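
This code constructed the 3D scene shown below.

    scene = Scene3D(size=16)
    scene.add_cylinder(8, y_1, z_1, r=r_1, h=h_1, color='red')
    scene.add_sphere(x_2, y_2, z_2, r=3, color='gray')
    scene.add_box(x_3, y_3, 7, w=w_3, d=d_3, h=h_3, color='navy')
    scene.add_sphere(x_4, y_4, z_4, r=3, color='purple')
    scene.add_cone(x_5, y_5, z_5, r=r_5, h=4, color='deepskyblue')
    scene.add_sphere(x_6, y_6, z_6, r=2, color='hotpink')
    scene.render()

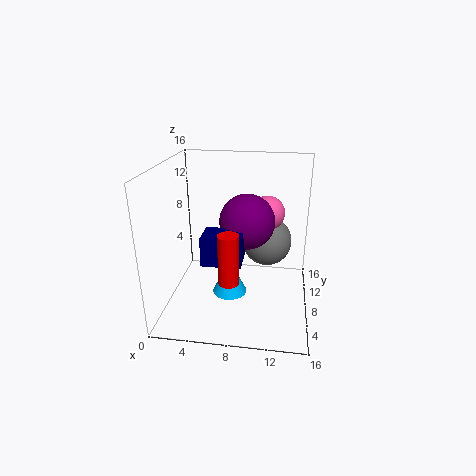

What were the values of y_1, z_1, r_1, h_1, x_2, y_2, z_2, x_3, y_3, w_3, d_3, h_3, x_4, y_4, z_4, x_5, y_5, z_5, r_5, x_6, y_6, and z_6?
y_1 = 2
z_1 = 6
r_1 = 1
h_1 = 5
x_2 = 11
y_2 = 12
z_2 = 6
x_3 = 5
y_3 = 3
w_3 = 4
d_3 = 3
h_3 = 3
x_4 = 9
y_4 = 8
z_4 = 10
x_5 = 7
y_5 = 8
z_5 = 1
r_5 = 2
x_6 = 11
y_6 = 11
z_6 = 10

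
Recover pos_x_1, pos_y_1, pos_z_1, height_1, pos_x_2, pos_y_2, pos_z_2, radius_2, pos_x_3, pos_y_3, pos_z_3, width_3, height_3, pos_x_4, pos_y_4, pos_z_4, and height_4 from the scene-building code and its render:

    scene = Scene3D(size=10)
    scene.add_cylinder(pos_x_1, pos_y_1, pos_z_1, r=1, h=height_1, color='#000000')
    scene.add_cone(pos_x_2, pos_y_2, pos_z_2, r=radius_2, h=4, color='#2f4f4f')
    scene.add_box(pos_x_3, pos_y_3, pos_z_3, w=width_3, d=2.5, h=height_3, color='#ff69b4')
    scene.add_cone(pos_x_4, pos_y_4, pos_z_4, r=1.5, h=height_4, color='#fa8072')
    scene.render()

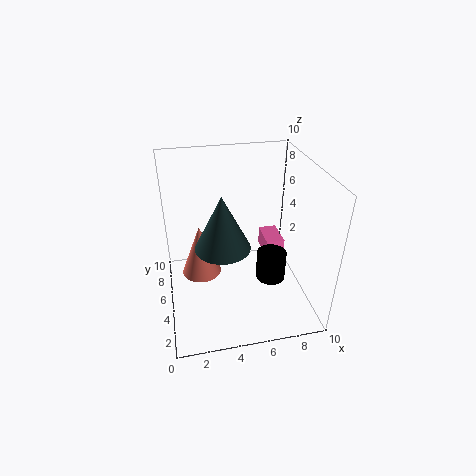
pos_x_1 = 7; pos_y_1 = 3.5; pos_z_1 = 2.5; height_1 = 2; pos_x_2 = 4; pos_y_2 = 5.5; pos_z_2 = 4; radius_2 = 2; pos_x_3 = 8; pos_y_3 = 7.5; pos_z_3 = 1; width_3 = 1.5; height_3 = 1.5; pos_x_4 = 2.5; pos_y_4 = 7; pos_z_4 = 1; height_4 = 4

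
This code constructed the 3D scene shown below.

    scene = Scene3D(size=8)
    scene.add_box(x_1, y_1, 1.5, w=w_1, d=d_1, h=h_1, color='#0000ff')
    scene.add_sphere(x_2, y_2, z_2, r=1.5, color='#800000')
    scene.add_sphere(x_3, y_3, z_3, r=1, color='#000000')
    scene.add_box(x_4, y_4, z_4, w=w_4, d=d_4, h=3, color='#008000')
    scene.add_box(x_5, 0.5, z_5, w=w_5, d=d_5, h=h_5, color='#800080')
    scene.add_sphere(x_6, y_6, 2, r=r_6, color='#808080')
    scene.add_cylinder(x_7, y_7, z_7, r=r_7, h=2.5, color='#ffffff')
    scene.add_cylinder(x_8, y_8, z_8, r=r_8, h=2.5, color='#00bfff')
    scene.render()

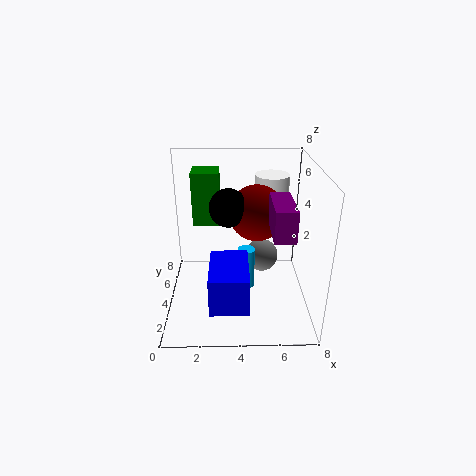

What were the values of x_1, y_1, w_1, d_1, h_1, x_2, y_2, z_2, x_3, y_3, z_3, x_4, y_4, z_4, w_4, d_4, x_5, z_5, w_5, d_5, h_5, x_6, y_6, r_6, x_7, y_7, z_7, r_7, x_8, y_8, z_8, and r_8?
x_1 = 2.5; y_1 = 0.5; w_1 = 2; d_1 = 3; h_1 = 2; x_2 = 5; y_2 = 4; z_2 = 5.5; x_3 = 3.5; y_3 = 3.5; z_3 = 6; x_4 = 1.5; y_4 = 4.5; z_4 = 4.5; w_4 = 1.5; d_4 = 1.5; x_5 = 5.5; z_5 = 5.5; w_5 = 1; d_5 = 2.5; h_5 = 1.5; x_6 = 5.5; y_6 = 5.5; r_6 = 1; x_7 = 6; y_7 = 6; z_7 = 4.5; r_7 = 1; x_8 = 4.5; y_8 = 4.5; z_8 = 0.5; r_8 = 0.5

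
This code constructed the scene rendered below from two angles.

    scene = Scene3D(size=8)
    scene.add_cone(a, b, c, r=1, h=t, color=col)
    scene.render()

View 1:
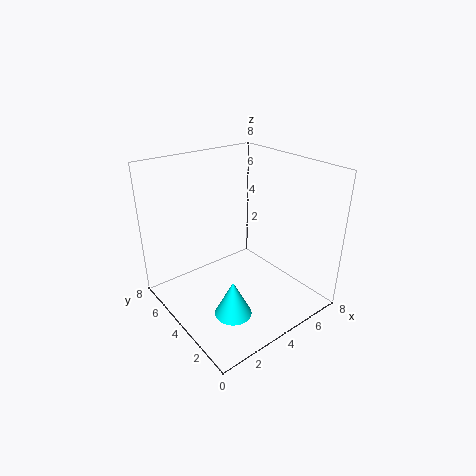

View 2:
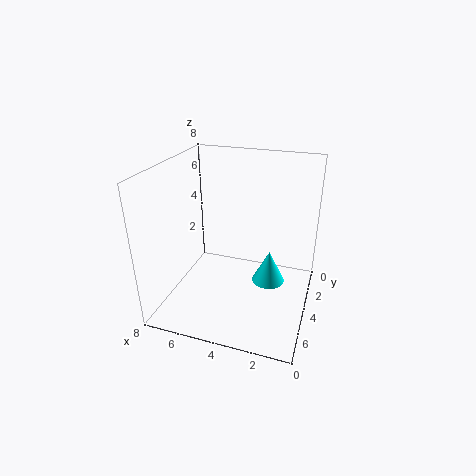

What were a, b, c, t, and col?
a = 2.5, b = 2.5, c = 0.5, t = 2, col = 'cyan'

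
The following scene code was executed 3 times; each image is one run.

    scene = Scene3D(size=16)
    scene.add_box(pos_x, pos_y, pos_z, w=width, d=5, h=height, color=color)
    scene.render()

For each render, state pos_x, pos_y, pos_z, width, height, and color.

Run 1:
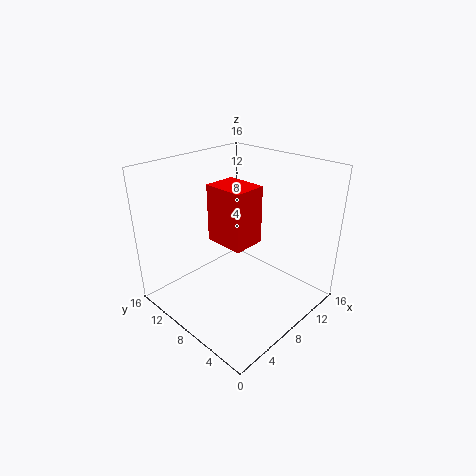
pos_x = 8, pos_y = 8, pos_z = 6, width = 4, height = 7, color = 'red'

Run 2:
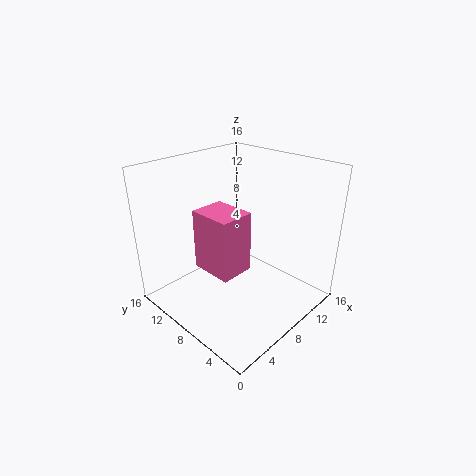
pos_x = 5, pos_y = 7, pos_z = 4, width = 4, height = 7, color = 'hotpink'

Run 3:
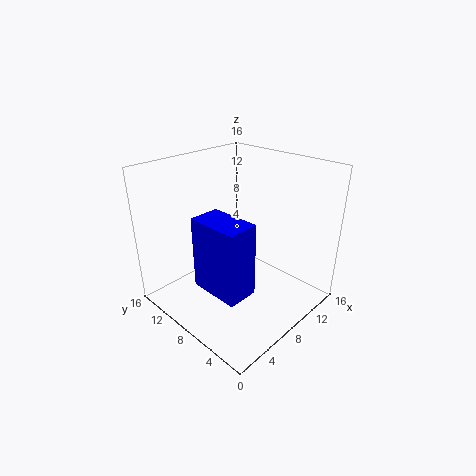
pos_x = 1, pos_y = 2, pos_z = 6, width = 3, height = 7, color = 'blue'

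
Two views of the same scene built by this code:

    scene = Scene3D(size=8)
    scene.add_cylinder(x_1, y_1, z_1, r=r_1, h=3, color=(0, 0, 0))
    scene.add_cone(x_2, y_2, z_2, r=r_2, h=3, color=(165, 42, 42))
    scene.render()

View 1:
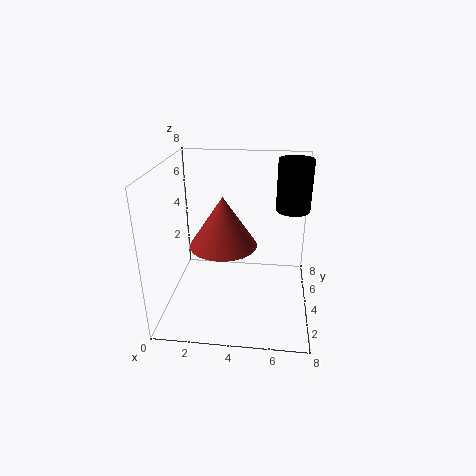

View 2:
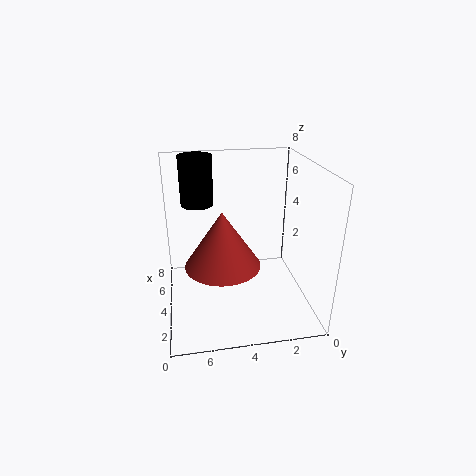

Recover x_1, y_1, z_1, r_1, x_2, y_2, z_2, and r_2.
x_1 = 7, y_1 = 6, z_1 = 5, r_1 = 1, x_2 = 3, y_2 = 5, z_2 = 3, r_2 = 2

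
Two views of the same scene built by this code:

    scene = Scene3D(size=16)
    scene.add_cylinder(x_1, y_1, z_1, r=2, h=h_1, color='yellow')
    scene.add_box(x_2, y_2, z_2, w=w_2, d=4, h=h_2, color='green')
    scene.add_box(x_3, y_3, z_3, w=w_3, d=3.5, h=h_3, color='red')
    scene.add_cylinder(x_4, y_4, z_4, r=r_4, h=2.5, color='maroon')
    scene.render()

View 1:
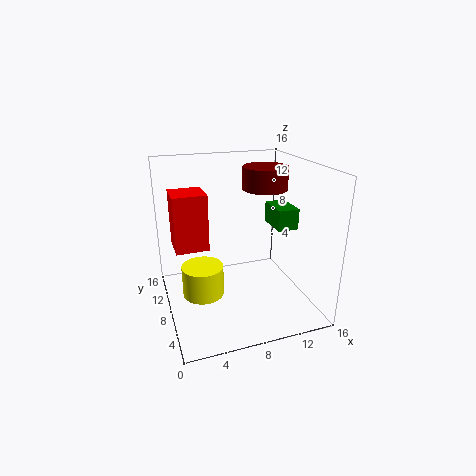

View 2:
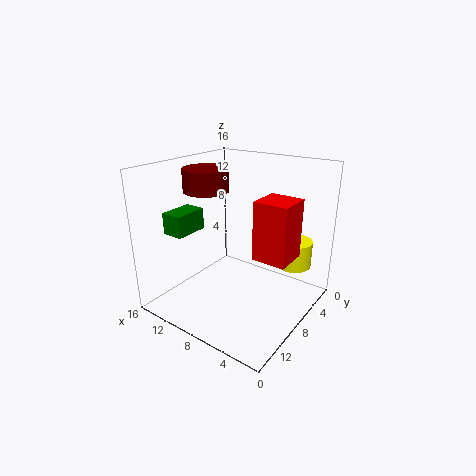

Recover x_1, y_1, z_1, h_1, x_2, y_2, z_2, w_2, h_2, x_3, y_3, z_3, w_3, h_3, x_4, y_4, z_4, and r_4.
x_1 = 3; y_1 = 4; z_1 = 4.5; h_1 = 3; x_2 = 13; y_2 = 8; z_2 = 8; w_2 = 2.5; h_2 = 2.5; x_3 = 1; y_3 = 7; z_3 = 7.5; w_3 = 3.5; h_3 = 6; x_4 = 11.5; y_4 = 9; z_4 = 13; r_4 = 2.5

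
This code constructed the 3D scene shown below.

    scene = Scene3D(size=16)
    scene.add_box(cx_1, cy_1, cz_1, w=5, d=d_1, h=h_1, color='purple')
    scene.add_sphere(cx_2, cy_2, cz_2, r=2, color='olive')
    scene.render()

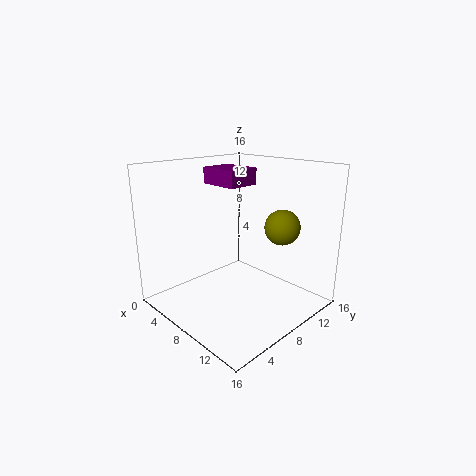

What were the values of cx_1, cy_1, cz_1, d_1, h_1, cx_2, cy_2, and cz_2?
cx_1 = 1; cy_1 = 9; cz_1 = 13; d_1 = 4; h_1 = 2; cx_2 = 11; cy_2 = 12; cz_2 = 9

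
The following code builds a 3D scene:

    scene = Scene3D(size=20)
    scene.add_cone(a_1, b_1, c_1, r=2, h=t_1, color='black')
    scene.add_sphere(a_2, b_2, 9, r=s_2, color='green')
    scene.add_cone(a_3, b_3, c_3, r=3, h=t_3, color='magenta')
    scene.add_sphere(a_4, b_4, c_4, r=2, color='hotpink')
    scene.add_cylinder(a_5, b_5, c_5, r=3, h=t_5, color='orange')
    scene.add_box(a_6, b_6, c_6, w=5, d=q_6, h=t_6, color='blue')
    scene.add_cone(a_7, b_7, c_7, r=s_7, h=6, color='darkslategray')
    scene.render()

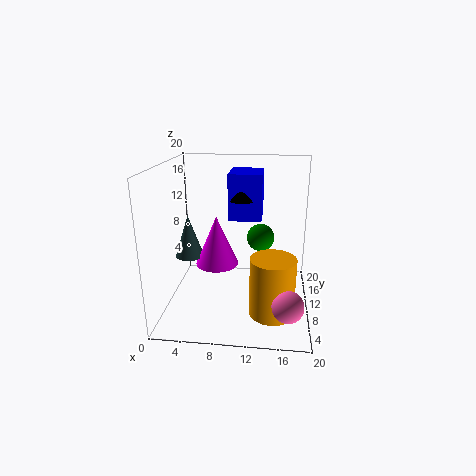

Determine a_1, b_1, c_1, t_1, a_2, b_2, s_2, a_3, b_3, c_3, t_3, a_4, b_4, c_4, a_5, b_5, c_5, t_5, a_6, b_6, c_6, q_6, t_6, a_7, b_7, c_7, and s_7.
a_1 = 10; b_1 = 15; c_1 = 14; t_1 = 3; a_2 = 13; b_2 = 13; s_2 = 2; a_3 = 7; b_3 = 10; c_3 = 6; t_3 = 7; a_4 = 17; b_4 = 3; c_4 = 4; a_5 = 15; b_5 = 6; c_5 = 1; t_5 = 8; a_6 = 8; b_6 = 14; c_6 = 11; q_6 = 6; t_6 = 7; a_7 = 3; b_7 = 10; c_7 = 7; s_7 = 2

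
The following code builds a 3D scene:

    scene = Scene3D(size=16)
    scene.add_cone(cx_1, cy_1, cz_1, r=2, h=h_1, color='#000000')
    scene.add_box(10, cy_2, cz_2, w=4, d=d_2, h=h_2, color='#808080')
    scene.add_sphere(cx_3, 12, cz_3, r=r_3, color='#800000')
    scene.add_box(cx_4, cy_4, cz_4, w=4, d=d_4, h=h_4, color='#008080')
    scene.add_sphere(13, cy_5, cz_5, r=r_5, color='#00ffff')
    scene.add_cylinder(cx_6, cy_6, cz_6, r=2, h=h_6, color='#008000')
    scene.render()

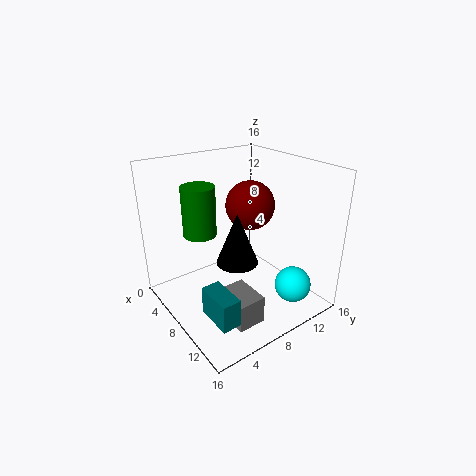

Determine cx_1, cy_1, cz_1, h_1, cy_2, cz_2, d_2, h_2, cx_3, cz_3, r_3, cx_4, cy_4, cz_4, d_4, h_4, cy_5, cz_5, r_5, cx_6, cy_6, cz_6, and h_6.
cx_1 = 12, cy_1 = 5, cz_1 = 8, h_1 = 5, cy_2 = 4, cz_2 = 1, d_2 = 3, h_2 = 3, cx_3 = 5, cz_3 = 10, r_3 = 3, cx_4 = 10, cy_4 = 2, cz_4 = 2, d_4 = 2, h_4 = 3, cy_5 = 12, cz_5 = 3, r_5 = 2, cx_6 = 3, cy_6 = 6, cz_6 = 7, h_6 = 6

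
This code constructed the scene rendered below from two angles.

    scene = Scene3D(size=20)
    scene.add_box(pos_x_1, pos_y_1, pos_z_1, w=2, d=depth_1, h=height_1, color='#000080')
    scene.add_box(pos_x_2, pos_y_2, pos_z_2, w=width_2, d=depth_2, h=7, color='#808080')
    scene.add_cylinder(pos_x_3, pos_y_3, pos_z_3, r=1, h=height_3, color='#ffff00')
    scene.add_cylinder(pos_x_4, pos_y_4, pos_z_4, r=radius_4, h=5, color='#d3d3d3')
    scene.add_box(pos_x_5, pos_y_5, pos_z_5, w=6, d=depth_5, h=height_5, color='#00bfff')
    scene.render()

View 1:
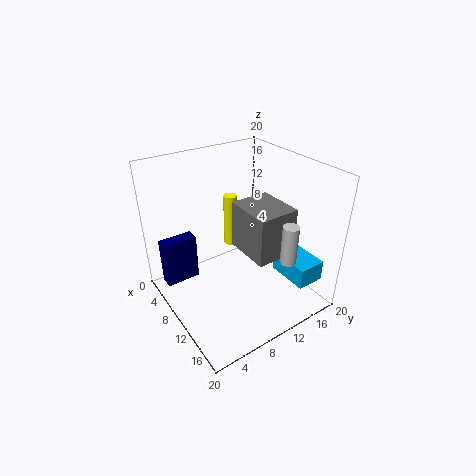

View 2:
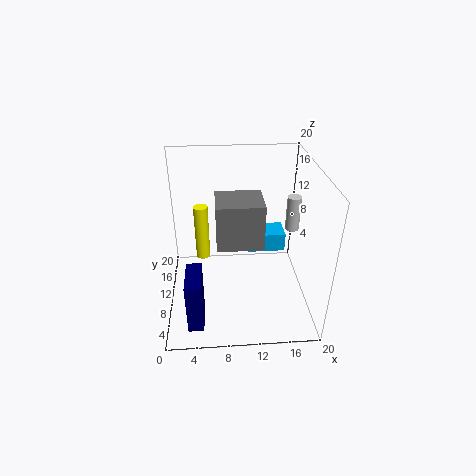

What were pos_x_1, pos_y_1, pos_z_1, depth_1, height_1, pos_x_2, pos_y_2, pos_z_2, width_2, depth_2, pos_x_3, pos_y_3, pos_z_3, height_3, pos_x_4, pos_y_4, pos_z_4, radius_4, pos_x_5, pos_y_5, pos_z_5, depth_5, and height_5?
pos_x_1 = 3; pos_y_1 = 1; pos_z_1 = 2; depth_1 = 5; height_1 = 7; pos_x_2 = 7; pos_y_2 = 11; pos_z_2 = 7; width_2 = 7; depth_2 = 6; pos_x_3 = 5; pos_y_3 = 12; pos_z_3 = 6; height_3 = 8; pos_x_4 = 18; pos_y_4 = 12; pos_z_4 = 10; radius_4 = 1; pos_x_5 = 12; pos_y_5 = 15; pos_z_5 = 4; depth_5 = 4; height_5 = 3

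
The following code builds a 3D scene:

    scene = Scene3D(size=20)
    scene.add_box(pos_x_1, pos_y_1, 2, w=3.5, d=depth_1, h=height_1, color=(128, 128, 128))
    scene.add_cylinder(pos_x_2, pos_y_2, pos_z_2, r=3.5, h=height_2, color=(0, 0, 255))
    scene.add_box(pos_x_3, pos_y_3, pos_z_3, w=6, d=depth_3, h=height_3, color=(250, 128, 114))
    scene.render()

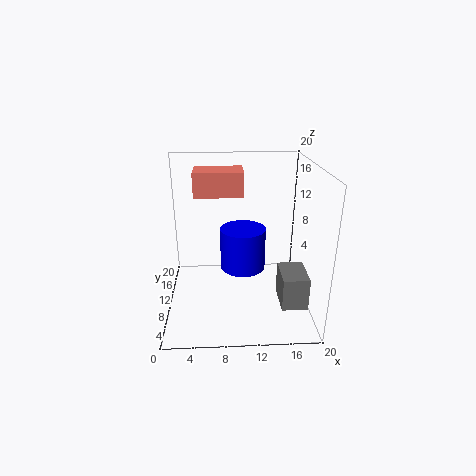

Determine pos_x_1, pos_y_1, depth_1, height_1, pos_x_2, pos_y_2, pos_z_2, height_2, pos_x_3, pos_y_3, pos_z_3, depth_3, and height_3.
pos_x_1 = 15.5
pos_y_1 = 4
depth_1 = 5
height_1 = 4.5
pos_x_2 = 11
pos_y_2 = 14.5
pos_z_2 = 3
height_2 = 6.5
pos_x_3 = 4.5
pos_y_3 = 6
pos_z_3 = 17
depth_3 = 4
height_3 = 3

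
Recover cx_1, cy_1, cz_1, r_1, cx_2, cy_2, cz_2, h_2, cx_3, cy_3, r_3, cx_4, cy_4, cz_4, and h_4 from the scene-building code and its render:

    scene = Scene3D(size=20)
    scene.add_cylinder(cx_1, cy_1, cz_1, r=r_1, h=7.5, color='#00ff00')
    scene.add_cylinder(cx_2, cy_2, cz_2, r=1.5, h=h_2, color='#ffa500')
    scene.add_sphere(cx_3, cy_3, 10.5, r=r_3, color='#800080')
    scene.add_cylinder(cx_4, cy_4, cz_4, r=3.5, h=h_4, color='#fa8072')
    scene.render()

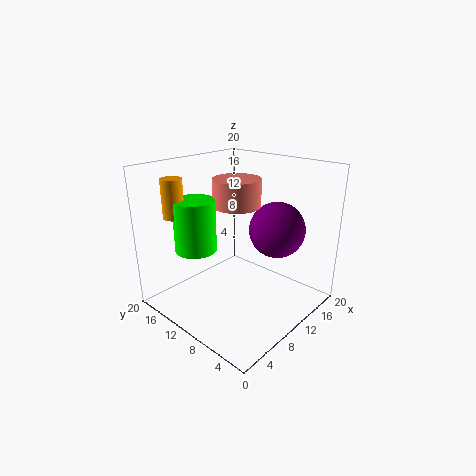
cx_1 = 7, cy_1 = 15.5, cz_1 = 7.5, r_1 = 3, cx_2 = 5, cy_2 = 17.5, cz_2 = 12.5, h_2 = 5.5, cx_3 = 15, cy_3 = 7, r_3 = 4, cx_4 = 12.5, cy_4 = 12.5, cz_4 = 13.5, h_4 = 4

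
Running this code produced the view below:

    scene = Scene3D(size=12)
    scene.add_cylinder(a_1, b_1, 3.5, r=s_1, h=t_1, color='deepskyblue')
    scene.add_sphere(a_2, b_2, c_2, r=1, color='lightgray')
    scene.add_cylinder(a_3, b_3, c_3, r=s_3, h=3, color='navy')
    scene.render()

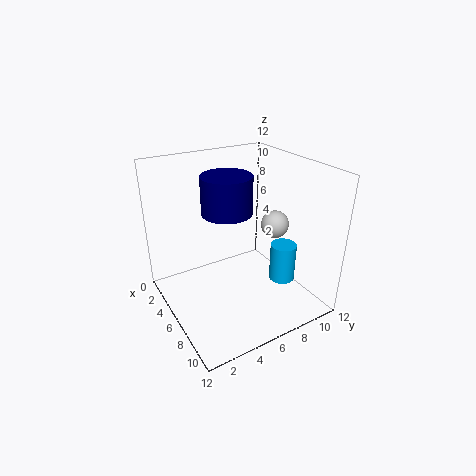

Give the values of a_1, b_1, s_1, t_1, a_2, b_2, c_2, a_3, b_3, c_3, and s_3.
a_1 = 9.5
b_1 = 8
s_1 = 1
t_1 = 3
a_2 = 9.5
b_2 = 7
c_2 = 8.5
a_3 = 6
b_3 = 5
c_3 = 8.5
s_3 = 2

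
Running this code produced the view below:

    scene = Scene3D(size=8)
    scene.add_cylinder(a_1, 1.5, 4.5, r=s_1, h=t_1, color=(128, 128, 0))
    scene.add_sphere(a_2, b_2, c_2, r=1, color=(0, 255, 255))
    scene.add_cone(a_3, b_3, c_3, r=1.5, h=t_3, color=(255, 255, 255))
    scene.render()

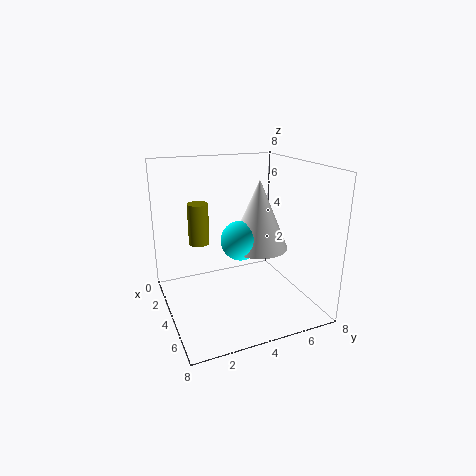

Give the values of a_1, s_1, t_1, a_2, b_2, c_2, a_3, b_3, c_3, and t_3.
a_1 = 5
s_1 = 0.5
t_1 = 2
a_2 = 5.5
b_2 = 3.5
c_2 = 4.5
a_3 = 5.5
b_3 = 4.5
c_3 = 4
t_3 = 3.5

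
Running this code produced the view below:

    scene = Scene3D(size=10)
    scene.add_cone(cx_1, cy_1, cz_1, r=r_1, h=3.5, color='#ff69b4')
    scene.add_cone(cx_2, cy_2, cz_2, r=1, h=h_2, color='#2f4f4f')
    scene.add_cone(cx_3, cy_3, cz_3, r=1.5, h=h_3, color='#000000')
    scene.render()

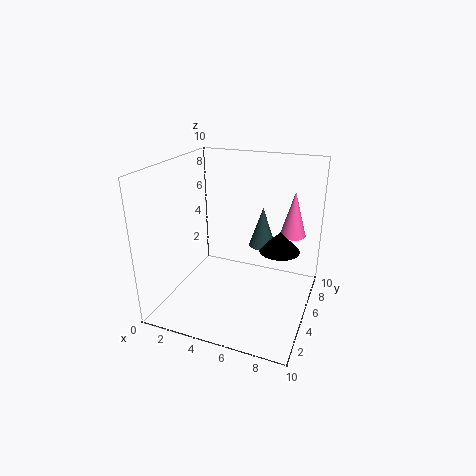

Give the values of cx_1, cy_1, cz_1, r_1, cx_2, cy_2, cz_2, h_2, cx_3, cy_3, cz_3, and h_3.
cx_1 = 8
cy_1 = 9
cz_1 = 4
r_1 = 1
cx_2 = 6
cy_2 = 7.5
cz_2 = 3.5
h_2 = 3
cx_3 = 7.5
cy_3 = 7
cz_3 = 3.5
h_3 = 1.5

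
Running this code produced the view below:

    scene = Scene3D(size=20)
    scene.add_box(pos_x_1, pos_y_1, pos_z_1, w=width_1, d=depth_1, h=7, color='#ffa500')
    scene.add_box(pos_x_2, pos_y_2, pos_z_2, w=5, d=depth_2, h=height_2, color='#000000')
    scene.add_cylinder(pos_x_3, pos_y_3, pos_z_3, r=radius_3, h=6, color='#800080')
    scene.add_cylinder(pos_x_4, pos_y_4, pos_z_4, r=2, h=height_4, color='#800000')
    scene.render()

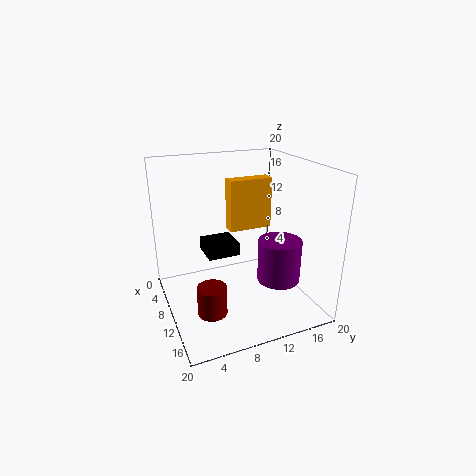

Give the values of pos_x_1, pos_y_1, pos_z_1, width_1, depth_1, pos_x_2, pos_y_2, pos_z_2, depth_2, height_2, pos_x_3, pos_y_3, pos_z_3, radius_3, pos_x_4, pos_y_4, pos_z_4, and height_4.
pos_x_1 = 8, pos_y_1 = 9, pos_z_1 = 11, width_1 = 2, depth_1 = 6, pos_x_2 = 1, pos_y_2 = 7, pos_z_2 = 5, depth_2 = 5, height_2 = 2, pos_x_3 = 13, pos_y_3 = 15, pos_z_3 = 4, radius_3 = 3, pos_x_4 = 13, pos_y_4 = 5, pos_z_4 = 1, height_4 = 4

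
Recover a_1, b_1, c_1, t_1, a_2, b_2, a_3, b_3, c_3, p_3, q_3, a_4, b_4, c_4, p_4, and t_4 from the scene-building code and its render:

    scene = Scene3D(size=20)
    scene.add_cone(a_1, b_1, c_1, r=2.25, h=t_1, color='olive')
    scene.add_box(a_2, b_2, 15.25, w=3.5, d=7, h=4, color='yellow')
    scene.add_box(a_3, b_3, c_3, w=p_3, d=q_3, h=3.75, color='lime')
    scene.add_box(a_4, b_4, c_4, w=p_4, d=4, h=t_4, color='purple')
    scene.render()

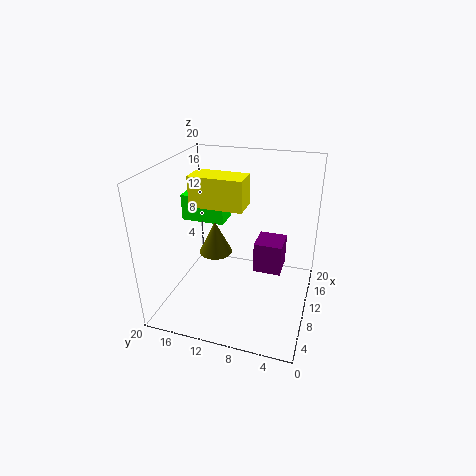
a_1 = 8.5
b_1 = 12.75
c_1 = 8.25
t_1 = 4.5
a_2 = 6.75
b_2 = 8.5
a_3 = 10.75
b_3 = 12.5
c_3 = 11.25
p_3 = 3.75
q_3 = 6.25
a_4 = 11
b_4 = 4
c_4 = 4.25
p_4 = 4.25
t_4 = 4.5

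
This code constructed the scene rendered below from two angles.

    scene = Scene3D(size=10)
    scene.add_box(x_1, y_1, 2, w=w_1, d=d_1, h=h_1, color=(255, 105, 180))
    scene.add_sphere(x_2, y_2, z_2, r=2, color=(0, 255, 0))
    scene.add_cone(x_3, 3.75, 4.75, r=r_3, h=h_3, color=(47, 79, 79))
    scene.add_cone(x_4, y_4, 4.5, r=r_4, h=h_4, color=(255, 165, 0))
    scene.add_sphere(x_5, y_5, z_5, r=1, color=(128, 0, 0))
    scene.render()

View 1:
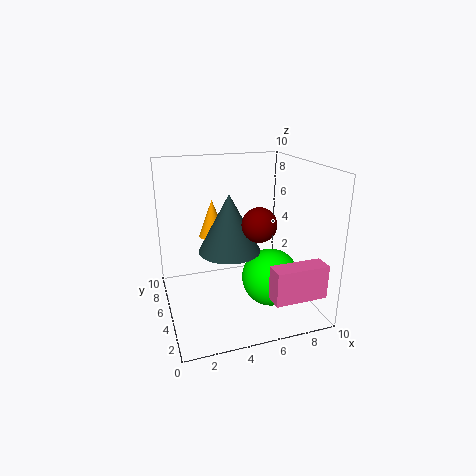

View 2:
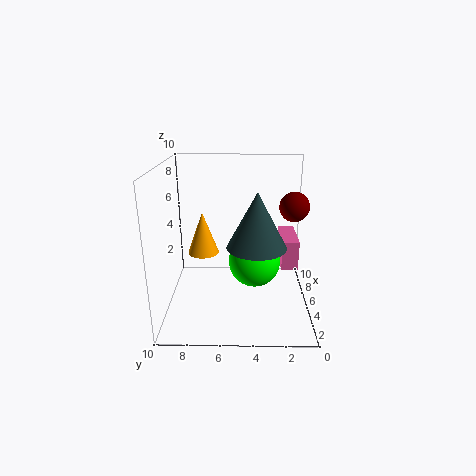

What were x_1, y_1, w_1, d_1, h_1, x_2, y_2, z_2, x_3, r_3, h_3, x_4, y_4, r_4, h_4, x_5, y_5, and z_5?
x_1 = 6
y_1 = 0.5
w_1 = 3.5
d_1 = 1.25
h_1 = 2.25
x_2 = 7
y_2 = 3.75
z_2 = 2.25
x_3 = 4
r_3 = 2
h_3 = 3.75
x_4 = 3.75
y_4 = 7.25
r_4 = 1
h_4 = 2.75
x_5 = 5
y_5 = 1.25
z_5 = 7.25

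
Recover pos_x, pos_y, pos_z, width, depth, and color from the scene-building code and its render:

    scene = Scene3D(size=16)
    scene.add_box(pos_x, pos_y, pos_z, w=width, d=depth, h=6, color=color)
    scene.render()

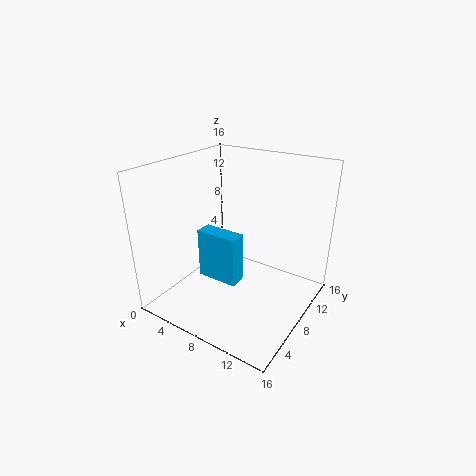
pos_x = 3; pos_y = 7; pos_z = 2; width = 5; depth = 2; color = 'deepskyblue'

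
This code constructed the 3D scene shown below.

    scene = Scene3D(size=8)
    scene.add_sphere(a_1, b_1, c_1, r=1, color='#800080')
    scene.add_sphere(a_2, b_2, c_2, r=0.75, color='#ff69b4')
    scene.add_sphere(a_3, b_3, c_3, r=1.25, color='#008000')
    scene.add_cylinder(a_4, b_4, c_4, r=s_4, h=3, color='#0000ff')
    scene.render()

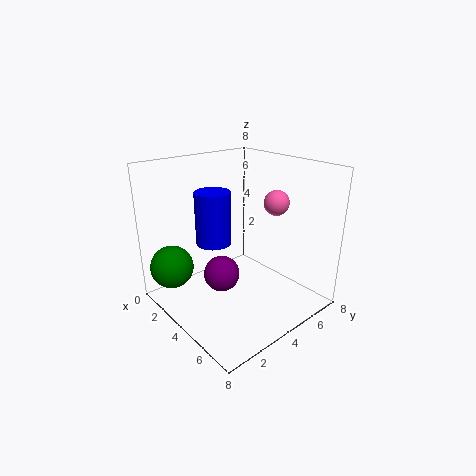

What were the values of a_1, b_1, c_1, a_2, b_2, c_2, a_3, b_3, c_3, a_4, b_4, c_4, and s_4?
a_1 = 3.75; b_1 = 3; c_1 = 2; a_2 = 4.25; b_2 = 6.75; c_2 = 5.5; a_3 = 1.25; b_3 = 1.25; c_3 = 2; a_4 = 2.75; b_4 = 3.25; c_4 = 3.5; s_4 = 1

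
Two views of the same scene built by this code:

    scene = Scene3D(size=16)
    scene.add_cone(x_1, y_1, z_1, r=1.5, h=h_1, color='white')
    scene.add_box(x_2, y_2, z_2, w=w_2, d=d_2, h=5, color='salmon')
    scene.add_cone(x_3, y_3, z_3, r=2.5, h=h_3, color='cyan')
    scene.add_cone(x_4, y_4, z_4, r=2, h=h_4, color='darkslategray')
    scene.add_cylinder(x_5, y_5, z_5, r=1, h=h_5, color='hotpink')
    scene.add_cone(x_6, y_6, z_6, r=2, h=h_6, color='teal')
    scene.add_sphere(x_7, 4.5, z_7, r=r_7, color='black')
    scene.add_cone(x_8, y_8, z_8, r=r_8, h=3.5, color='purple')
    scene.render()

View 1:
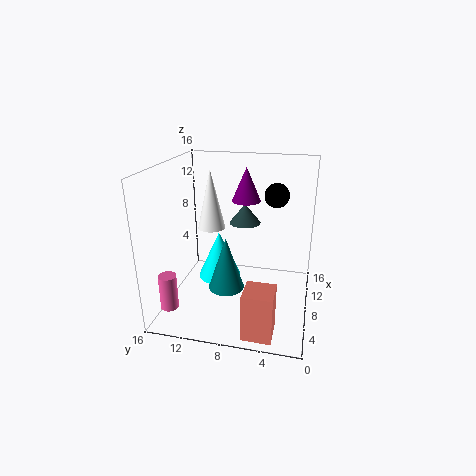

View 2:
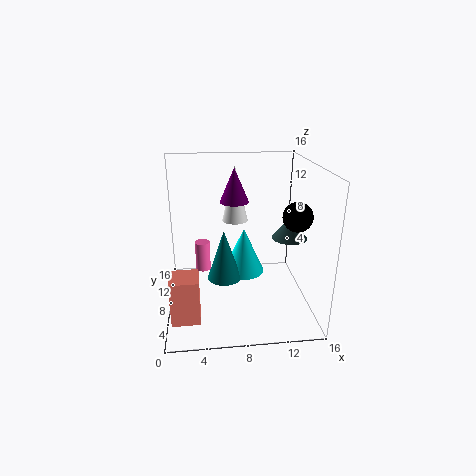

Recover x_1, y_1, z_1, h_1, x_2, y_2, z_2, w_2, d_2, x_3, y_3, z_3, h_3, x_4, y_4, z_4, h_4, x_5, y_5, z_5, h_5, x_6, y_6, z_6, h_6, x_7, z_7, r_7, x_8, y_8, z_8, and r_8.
x_1 = 8; y_1 = 11; z_1 = 9; h_1 = 6.5; x_2 = 0.5; y_2 = 3; z_2 = 0.5; w_2 = 3; d_2 = 3; x_3 = 9; y_3 = 10.5; z_3 = 2.5; h_3 = 5.5; x_4 = 14; y_4 = 8.5; z_4 = 7.5; h_4 = 2.5; x_5 = 4; y_5 = 15; z_5 = 0.5; h_5 = 4; x_6 = 6.5; y_6 = 9; z_6 = 2.5; h_6 = 6; x_7 = 13.5; z_7 = 11.5; r_7 = 1.5; x_8 = 7.5; y_8 = 7; z_8 = 12.5; r_8 = 1.5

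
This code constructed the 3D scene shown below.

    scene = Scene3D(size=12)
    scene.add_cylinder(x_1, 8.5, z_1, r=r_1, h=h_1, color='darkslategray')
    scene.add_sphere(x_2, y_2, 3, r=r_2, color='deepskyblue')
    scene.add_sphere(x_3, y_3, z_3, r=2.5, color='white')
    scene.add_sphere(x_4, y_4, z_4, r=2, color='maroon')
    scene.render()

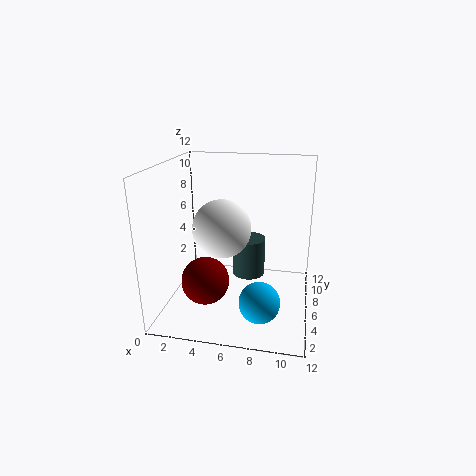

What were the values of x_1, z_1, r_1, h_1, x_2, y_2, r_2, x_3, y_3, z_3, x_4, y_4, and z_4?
x_1 = 6.5; z_1 = 1.5; r_1 = 1.5; h_1 = 3.5; x_2 = 8.5; y_2 = 1.5; r_2 = 1.5; x_3 = 4.5; y_3 = 6.5; z_3 = 6.5; x_4 = 3.5; y_4 = 4.5; z_4 = 2.5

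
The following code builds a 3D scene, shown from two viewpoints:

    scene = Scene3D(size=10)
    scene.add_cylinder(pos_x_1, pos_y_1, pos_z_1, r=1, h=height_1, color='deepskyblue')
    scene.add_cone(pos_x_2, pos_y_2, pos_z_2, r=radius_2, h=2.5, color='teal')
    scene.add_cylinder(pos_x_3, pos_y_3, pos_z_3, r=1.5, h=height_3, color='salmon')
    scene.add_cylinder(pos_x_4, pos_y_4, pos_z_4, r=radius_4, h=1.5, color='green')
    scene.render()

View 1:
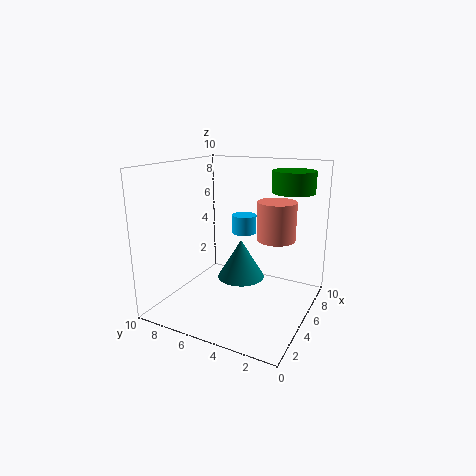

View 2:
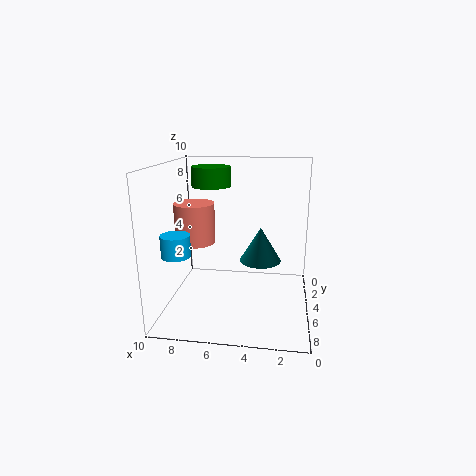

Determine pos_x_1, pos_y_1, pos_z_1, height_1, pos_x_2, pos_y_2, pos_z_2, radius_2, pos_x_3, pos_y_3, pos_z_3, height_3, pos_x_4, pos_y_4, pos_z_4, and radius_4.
pos_x_1 = 9, pos_y_1 = 6.5, pos_z_1 = 4, height_1 = 1.5, pos_x_2 = 3.5, pos_y_2 = 4, pos_z_2 = 3, radius_2 = 1.5, pos_x_3 = 8.5, pos_y_3 = 3.5, pos_z_3 = 4, height_3 = 3, pos_x_4 = 7.5, pos_y_4 = 2, pos_z_4 = 8, radius_4 = 1.5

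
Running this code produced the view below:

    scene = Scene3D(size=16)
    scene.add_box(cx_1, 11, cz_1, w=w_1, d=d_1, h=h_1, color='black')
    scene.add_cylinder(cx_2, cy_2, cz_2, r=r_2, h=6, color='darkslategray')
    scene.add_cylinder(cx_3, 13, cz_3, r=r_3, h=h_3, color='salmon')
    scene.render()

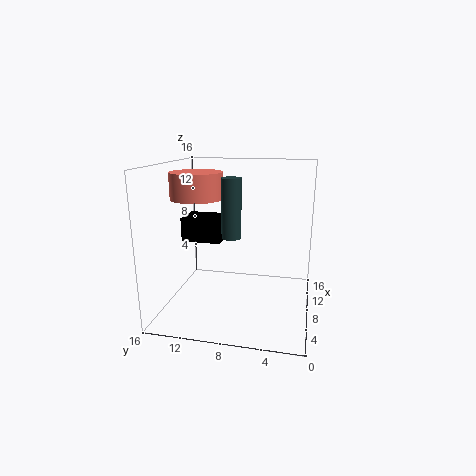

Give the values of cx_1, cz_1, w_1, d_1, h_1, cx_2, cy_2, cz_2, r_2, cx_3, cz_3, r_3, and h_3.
cx_1 = 11; cz_1 = 6; w_1 = 4; d_1 = 5; h_1 = 3; cx_2 = 5; cy_2 = 8; cz_2 = 9; r_2 = 1; cx_3 = 9; cz_3 = 12; r_3 = 3; h_3 = 3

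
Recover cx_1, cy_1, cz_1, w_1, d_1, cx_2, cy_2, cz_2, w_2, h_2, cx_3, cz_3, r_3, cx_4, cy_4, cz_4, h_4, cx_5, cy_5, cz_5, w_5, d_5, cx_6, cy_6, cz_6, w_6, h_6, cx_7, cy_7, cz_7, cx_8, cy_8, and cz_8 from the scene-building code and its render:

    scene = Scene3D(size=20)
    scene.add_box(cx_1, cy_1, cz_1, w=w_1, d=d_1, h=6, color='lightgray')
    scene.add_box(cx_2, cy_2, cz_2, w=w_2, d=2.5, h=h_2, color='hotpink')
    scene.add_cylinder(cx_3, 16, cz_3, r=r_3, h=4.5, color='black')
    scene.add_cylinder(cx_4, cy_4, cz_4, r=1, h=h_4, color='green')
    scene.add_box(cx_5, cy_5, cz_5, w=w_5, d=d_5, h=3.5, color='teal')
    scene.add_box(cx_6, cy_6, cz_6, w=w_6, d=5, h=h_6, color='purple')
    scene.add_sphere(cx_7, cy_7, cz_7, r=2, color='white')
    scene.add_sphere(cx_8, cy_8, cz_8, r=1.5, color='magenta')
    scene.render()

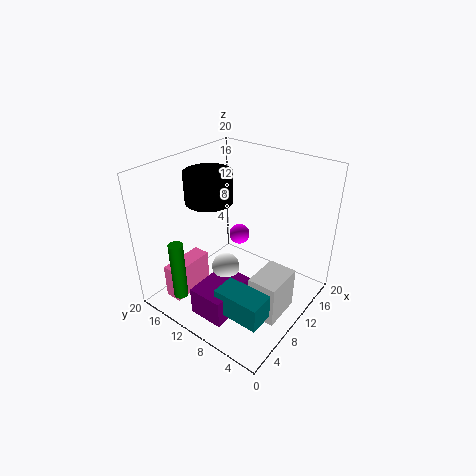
cx_1 = 7; cy_1 = 2; cz_1 = 0.5; w_1 = 5.5; d_1 = 4; cx_2 = 2.5; cy_2 = 15; cz_2 = 1; w_2 = 6.5; h_2 = 5; cx_3 = 11; cz_3 = 13.5; r_3 = 3.5; cx_4 = 3; cy_4 = 15; cz_4 = 2; h_4 = 8.5; cx_5 = 3.5; cy_5 = 2.5; cz_5 = 2; w_5 = 3.5; d_5 = 6.5; cx_6 = 2.5; cy_6 = 7.5; cz_6 = 0.5; w_6 = 7; h_6 = 4; cx_7 = 9; cy_7 = 11.5; cz_7 = 5; cx_8 = 13; cy_8 = 12; cz_8 = 8.5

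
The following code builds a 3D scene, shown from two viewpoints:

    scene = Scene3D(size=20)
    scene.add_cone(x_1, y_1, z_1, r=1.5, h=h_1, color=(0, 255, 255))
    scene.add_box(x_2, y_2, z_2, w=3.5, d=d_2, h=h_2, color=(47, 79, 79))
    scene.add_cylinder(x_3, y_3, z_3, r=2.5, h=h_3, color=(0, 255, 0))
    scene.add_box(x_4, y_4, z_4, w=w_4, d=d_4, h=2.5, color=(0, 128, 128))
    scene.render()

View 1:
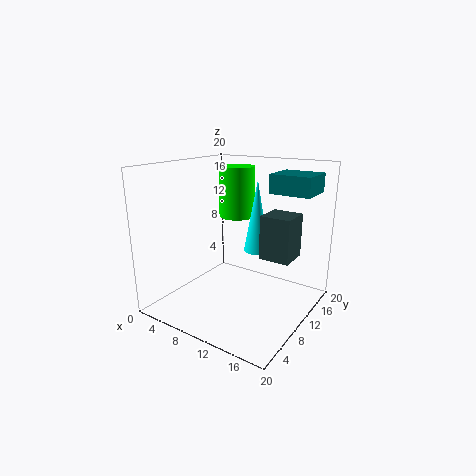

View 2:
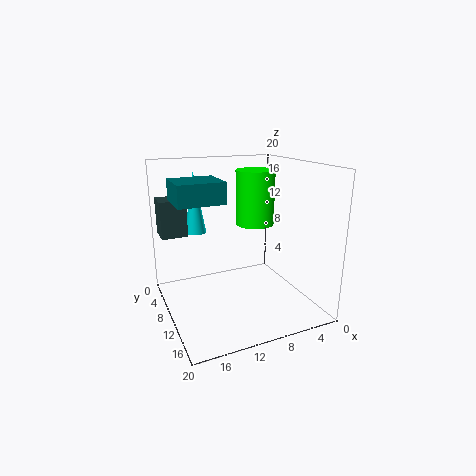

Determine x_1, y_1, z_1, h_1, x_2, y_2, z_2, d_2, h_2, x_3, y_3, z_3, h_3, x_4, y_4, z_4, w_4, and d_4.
x_1 = 15; y_1 = 6.5; z_1 = 10.5; h_1 = 8.5; x_2 = 16.5; y_2 = 4.5; z_2 = 10.5; d_2 = 3.5; h_2 = 5; x_3 = 8.5; y_3 = 12; z_3 = 12.5; h_3 = 7; x_4 = 14; y_4 = 11; z_4 = 16.5; w_4 = 5.5; d_4 = 5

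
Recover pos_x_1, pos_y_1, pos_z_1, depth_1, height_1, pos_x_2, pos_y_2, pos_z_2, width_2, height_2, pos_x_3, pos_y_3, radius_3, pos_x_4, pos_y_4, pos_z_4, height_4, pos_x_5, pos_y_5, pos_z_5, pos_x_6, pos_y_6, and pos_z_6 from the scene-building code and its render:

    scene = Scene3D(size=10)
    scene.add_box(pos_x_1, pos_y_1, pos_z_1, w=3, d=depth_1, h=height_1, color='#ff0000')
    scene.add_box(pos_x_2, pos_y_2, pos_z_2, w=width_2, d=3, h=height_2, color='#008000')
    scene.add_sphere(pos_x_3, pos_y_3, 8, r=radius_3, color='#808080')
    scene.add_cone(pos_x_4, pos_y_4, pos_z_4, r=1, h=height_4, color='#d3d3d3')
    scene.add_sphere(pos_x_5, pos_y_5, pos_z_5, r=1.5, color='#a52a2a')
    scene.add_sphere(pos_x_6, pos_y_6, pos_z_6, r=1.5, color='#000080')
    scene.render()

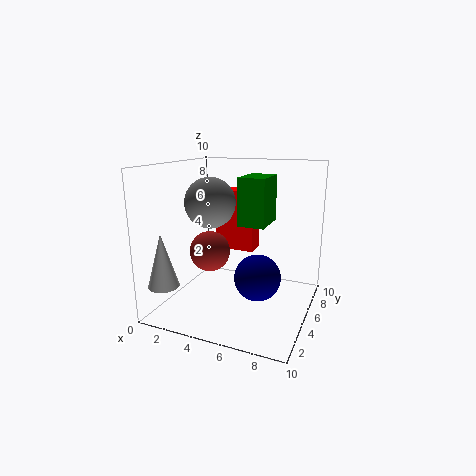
pos_x_1 = 2.5, pos_y_1 = 6.5, pos_z_1 = 3.5, depth_1 = 1.5, height_1 = 4.5, pos_x_2 = 4.5, pos_y_2 = 6, pos_z_2 = 5.5, width_2 = 2, height_2 = 3.5, pos_x_3 = 4.5, pos_y_3 = 2, radius_3 = 1.5, pos_x_4 = 1.5, pos_y_4 = 1, pos_z_4 = 2.5, height_4 = 3.5, pos_x_5 = 2.5, pos_y_5 = 5.5, pos_z_5 = 3.5, pos_x_6 = 7, pos_y_6 = 3.5, pos_z_6 = 3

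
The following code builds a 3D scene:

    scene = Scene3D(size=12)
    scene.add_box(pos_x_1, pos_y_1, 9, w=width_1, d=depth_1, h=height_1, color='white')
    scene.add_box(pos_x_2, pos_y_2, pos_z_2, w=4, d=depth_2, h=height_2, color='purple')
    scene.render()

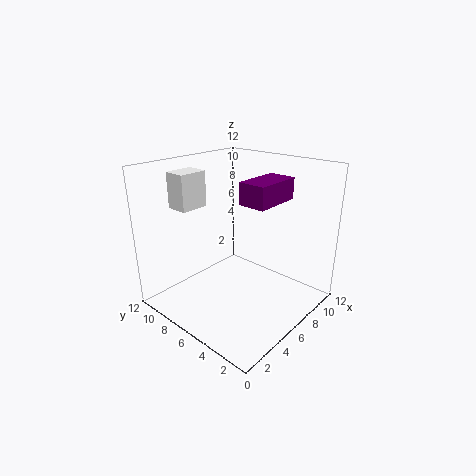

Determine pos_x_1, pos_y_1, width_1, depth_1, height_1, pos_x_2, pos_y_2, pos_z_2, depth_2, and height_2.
pos_x_1 = 1.75; pos_y_1 = 7.5; width_1 = 2.25; depth_1 = 1.75; height_1 = 2.75; pos_x_2 = 5.25; pos_y_2 = 3; pos_z_2 = 9.25; depth_2 = 2.25; height_2 = 1.75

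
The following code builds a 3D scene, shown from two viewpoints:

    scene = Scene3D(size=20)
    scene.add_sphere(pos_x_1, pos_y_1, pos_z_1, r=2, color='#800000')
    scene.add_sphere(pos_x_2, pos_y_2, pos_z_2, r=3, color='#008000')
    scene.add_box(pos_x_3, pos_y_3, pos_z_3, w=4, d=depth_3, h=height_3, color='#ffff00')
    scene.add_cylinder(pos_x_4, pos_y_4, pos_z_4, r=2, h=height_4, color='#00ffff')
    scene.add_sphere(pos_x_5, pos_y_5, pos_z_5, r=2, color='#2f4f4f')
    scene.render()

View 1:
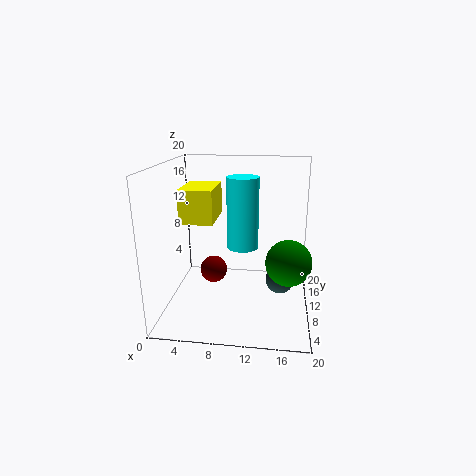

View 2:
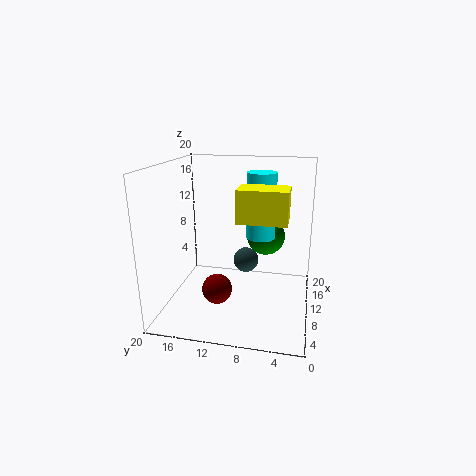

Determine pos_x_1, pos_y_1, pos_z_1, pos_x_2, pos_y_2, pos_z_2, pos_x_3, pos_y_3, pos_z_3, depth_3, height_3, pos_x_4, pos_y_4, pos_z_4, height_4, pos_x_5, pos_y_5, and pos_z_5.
pos_x_1 = 6; pos_y_1 = 12; pos_z_1 = 4; pos_x_2 = 17; pos_y_2 = 7; pos_z_2 = 8; pos_x_3 = 4; pos_y_3 = 3; pos_z_3 = 14; depth_3 = 6; height_3 = 4; pos_x_4 = 11; pos_y_4 = 7; pos_z_4 = 10; height_4 = 9; pos_x_5 = 16; pos_y_5 = 10; pos_z_5 = 4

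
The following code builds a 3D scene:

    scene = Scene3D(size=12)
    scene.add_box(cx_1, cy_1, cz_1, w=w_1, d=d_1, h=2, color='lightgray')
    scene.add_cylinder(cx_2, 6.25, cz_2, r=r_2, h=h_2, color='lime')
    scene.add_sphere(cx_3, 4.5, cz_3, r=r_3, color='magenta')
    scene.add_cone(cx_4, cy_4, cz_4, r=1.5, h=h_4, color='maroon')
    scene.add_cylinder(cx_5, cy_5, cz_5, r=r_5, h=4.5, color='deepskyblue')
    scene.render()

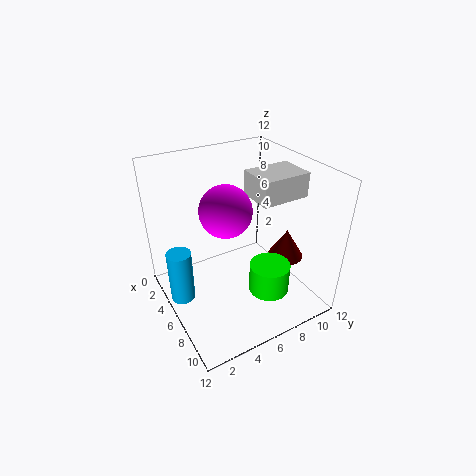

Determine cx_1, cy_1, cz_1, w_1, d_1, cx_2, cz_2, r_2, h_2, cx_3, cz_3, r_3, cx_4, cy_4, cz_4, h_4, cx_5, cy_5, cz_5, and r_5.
cx_1 = 5.25; cy_1 = 7; cz_1 = 9.5; w_1 = 3; d_1 = 4; cx_2 = 10.25; cz_2 = 3.75; r_2 = 1.5; h_2 = 2.25; cx_3 = 6.75; cz_3 = 9.25; r_3 = 2; cx_4 = 7.75; cy_4 = 9.75; cz_4 = 4; h_4 = 2.5; cx_5 = 5.25; cy_5 = 1; cz_5 = 1.25; r_5 = 1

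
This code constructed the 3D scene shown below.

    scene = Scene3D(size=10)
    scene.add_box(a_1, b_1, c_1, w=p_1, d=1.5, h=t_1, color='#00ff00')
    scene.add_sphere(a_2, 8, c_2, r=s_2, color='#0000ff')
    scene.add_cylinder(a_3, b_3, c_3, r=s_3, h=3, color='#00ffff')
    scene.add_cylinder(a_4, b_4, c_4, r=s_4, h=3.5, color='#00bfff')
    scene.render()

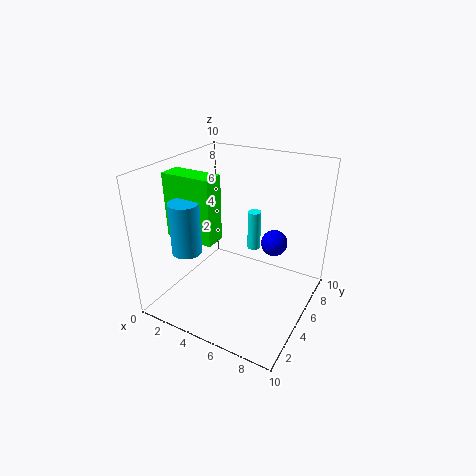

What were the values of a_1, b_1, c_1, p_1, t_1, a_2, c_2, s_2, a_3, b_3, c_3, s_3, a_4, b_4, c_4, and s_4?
a_1 = 0.5, b_1 = 3, c_1 = 5, p_1 = 3.5, t_1 = 4.5, a_2 = 6.5, c_2 = 3.5, s_2 = 1, a_3 = 5, b_3 = 7.5, c_3 = 3, s_3 = 0.5, a_4 = 2.5, b_4 = 2.5, c_4 = 4.5, s_4 = 1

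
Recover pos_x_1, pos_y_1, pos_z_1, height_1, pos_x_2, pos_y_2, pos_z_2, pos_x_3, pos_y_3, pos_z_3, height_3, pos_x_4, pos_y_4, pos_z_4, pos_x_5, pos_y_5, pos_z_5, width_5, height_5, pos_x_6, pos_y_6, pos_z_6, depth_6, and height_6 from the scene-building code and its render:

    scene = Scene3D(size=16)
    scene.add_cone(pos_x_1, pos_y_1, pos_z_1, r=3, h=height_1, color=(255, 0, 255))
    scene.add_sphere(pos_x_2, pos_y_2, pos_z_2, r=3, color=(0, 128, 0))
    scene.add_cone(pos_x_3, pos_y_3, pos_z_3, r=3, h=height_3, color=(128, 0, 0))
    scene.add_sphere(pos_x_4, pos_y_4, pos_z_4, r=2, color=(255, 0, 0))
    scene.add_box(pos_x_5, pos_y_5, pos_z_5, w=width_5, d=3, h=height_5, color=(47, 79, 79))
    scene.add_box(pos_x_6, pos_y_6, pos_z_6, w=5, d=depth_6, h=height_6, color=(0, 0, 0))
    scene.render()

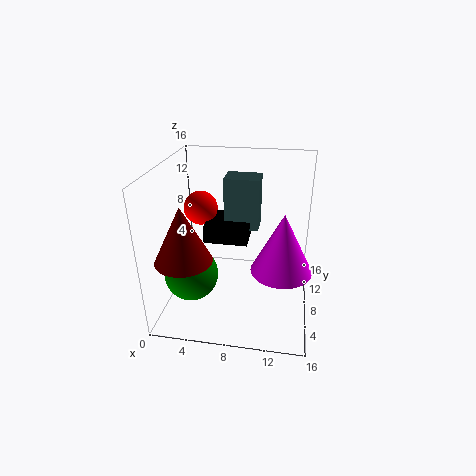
pos_x_1 = 13, pos_y_1 = 4, pos_z_1 = 7, height_1 = 6, pos_x_2 = 3, pos_y_2 = 6, pos_z_2 = 4, pos_x_3 = 3, pos_y_3 = 4, pos_z_3 = 7, height_3 = 6, pos_x_4 = 3, pos_y_4 = 11, pos_z_4 = 10, pos_x_5 = 6, pos_y_5 = 10, pos_z_5 = 8, width_5 = 4, height_5 = 6, pos_x_6 = 4, pos_y_6 = 8, pos_z_6 = 7, depth_6 = 5, height_6 = 2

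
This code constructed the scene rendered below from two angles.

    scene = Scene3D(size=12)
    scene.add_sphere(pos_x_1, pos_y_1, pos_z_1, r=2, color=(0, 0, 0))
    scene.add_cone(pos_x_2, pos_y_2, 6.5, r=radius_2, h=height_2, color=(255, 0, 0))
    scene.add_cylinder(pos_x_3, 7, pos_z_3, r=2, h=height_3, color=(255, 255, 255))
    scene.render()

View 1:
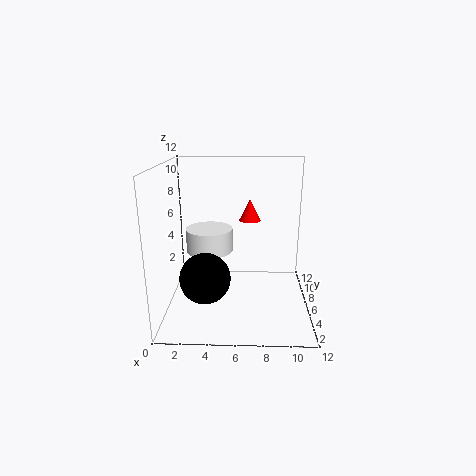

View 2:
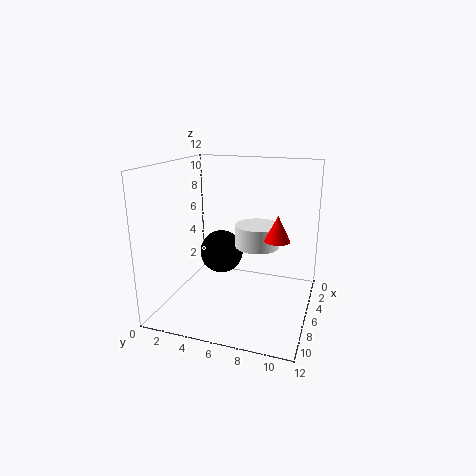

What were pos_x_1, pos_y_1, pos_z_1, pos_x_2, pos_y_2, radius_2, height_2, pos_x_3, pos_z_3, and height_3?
pos_x_1 = 3.5; pos_y_1 = 3.5; pos_z_1 = 3.5; pos_x_2 = 7; pos_y_2 = 9.5; radius_2 = 1; height_2 = 2; pos_x_3 = 3.5; pos_z_3 = 4.5; height_3 = 2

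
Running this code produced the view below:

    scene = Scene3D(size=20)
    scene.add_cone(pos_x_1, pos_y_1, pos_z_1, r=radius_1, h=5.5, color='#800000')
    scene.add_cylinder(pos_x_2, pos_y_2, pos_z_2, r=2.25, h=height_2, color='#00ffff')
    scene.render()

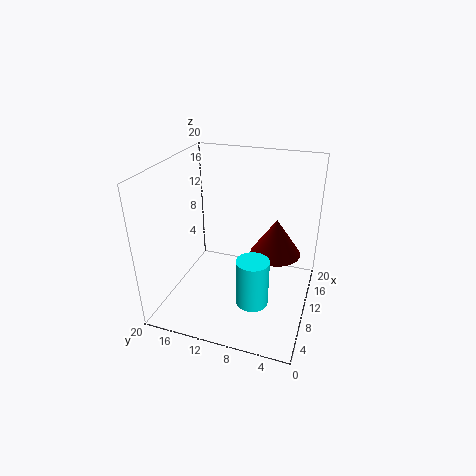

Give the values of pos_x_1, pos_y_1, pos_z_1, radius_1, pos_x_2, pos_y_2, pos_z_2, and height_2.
pos_x_1 = 14.25; pos_y_1 = 5.5; pos_z_1 = 6; radius_1 = 3.75; pos_x_2 = 7.25; pos_y_2 = 7; pos_z_2 = 1.75; height_2 = 6.75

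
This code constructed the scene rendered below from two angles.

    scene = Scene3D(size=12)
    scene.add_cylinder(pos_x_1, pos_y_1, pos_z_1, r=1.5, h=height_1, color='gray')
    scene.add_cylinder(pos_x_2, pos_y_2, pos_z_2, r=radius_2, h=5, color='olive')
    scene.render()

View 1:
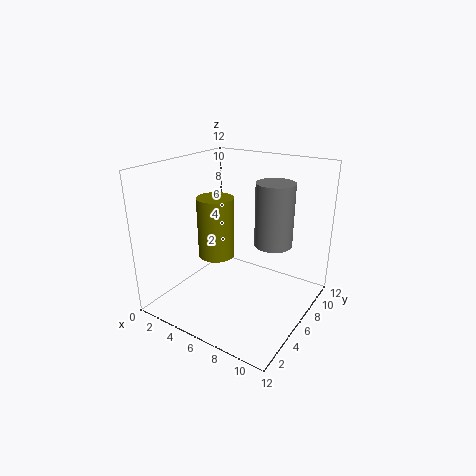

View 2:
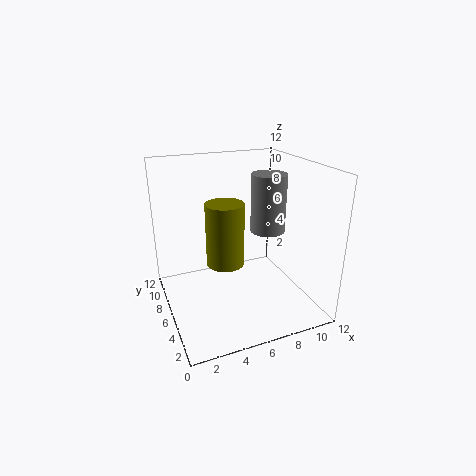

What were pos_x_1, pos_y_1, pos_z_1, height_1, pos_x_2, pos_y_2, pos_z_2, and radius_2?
pos_x_1 = 9; pos_y_1 = 6.5; pos_z_1 = 6; height_1 = 5; pos_x_2 = 4.5; pos_y_2 = 5; pos_z_2 = 4.5; radius_2 = 1.5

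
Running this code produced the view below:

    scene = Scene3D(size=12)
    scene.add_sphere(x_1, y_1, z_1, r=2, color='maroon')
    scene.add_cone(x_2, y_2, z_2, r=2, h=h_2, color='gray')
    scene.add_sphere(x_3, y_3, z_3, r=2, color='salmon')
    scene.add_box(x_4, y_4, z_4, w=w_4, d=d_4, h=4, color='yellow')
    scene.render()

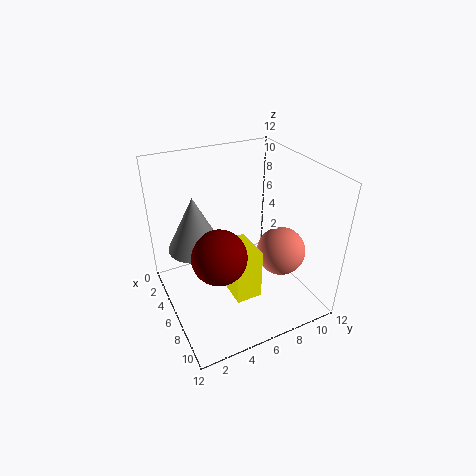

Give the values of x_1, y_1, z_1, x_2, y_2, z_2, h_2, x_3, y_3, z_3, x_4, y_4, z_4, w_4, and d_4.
x_1 = 9, y_1 = 3, z_1 = 7, x_2 = 7, y_2 = 2, z_2 = 7, h_2 = 4, x_3 = 8, y_3 = 9, z_3 = 5, x_4 = 7, y_4 = 4, z_4 = 3, w_4 = 3, d_4 = 2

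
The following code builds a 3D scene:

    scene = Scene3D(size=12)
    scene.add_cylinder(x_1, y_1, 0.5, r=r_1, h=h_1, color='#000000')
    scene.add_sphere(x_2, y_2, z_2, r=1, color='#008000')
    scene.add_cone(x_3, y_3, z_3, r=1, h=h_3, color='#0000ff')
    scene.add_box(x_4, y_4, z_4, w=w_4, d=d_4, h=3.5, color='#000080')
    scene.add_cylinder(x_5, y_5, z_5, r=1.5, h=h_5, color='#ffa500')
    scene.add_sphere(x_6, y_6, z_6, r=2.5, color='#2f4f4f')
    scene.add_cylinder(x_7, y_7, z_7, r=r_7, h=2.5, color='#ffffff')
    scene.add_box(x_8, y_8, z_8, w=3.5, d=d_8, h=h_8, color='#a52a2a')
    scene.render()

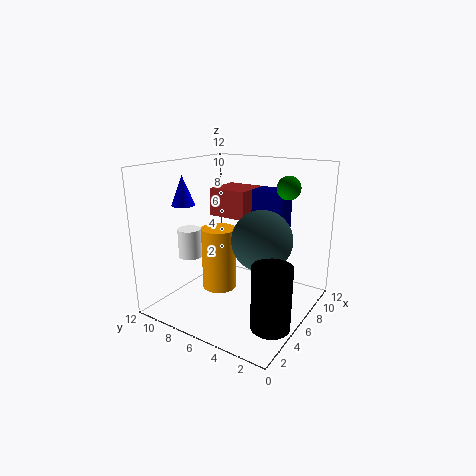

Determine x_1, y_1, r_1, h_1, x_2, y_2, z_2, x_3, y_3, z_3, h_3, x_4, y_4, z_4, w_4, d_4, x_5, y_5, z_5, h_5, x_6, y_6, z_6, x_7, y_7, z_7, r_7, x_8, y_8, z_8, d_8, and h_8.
x_1 = 3.5, y_1 = 1.5, r_1 = 1.5, h_1 = 5, x_2 = 9, y_2 = 3, z_2 = 10, x_3 = 4.5, y_3 = 10.5, z_3 = 8.5, h_3 = 2.5, x_4 = 9, y_4 = 3.5, z_4 = 6, w_4 = 2, d_4 = 3, x_5 = 6, y_5 = 8, z_5 = 1, h_5 = 5.5, x_6 = 6.5, y_6 = 4, z_6 = 6, x_7 = 4.5, y_7 = 10, z_7 = 4, r_7 = 1, x_8 = 7.5, y_8 = 6.5, z_8 = 7, d_8 = 3.5, h_8 = 2.5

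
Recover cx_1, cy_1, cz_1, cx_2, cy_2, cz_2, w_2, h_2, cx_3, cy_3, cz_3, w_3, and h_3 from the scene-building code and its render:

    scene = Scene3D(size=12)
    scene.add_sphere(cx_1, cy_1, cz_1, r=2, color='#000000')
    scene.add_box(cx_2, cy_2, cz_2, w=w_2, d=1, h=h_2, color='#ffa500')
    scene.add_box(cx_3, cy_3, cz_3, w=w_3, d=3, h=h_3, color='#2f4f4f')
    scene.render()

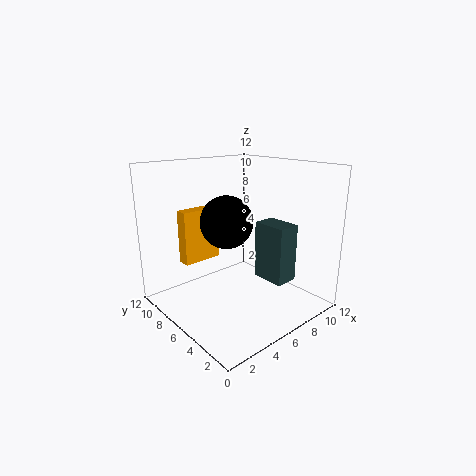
cx_1 = 4; cy_1 = 5; cz_1 = 8; cx_2 = 1; cy_2 = 6; cz_2 = 5; w_2 = 3; h_2 = 4; cx_3 = 8; cy_3 = 3; cz_3 = 2; w_3 = 2; h_3 = 5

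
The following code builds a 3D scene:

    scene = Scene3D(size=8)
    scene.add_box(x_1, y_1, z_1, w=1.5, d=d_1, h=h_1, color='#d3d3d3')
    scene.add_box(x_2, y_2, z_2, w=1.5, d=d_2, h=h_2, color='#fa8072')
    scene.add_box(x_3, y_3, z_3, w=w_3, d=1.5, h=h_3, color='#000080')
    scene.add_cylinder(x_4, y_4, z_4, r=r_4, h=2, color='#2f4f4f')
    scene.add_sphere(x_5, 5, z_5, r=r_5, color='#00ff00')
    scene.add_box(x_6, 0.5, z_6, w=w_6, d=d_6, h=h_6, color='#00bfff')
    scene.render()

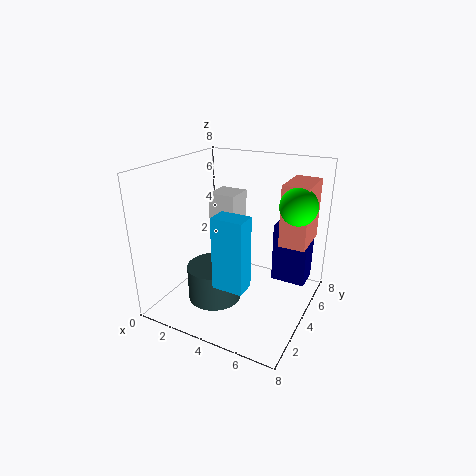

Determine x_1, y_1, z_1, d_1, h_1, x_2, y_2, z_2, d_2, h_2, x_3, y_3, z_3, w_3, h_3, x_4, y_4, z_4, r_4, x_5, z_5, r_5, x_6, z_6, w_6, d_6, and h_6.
x_1 = 2.5
y_1 = 3.5
z_1 = 4.5
d_1 = 1.5
h_1 = 2
x_2 = 6
y_2 = 5
z_2 = 3.5
d_2 = 2.5
h_2 = 3.5
x_3 = 5.5
y_3 = 5.5
z_3 = 1
w_3 = 2
h_3 = 3.5
x_4 = 3
y_4 = 3
z_4 = 0.5
r_4 = 1.5
x_5 = 7
z_5 = 6
r_5 = 1
x_6 = 4.5
z_6 = 3
w_6 = 1.5
d_6 = 1
h_6 = 3.5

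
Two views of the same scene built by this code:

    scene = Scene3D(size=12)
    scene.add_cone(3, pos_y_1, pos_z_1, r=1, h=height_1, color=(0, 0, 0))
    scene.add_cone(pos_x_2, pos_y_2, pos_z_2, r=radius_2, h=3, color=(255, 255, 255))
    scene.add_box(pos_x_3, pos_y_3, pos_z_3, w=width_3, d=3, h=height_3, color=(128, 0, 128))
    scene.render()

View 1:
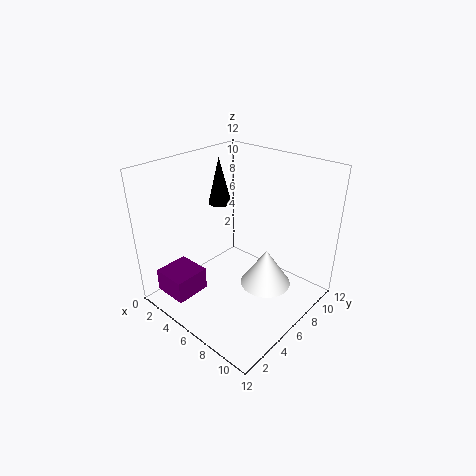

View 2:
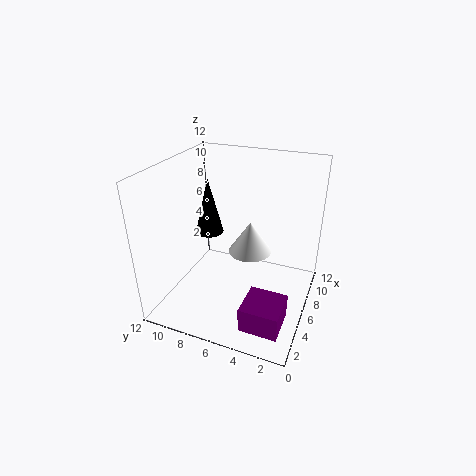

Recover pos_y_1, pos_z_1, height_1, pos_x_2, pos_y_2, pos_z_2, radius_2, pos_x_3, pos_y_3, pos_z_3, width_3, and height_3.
pos_y_1 = 7
pos_z_1 = 8
height_1 = 4
pos_x_2 = 9
pos_y_2 = 6
pos_z_2 = 3
radius_2 = 2
pos_x_3 = 1
pos_y_3 = 1
pos_z_3 = 1
width_3 = 3
height_3 = 2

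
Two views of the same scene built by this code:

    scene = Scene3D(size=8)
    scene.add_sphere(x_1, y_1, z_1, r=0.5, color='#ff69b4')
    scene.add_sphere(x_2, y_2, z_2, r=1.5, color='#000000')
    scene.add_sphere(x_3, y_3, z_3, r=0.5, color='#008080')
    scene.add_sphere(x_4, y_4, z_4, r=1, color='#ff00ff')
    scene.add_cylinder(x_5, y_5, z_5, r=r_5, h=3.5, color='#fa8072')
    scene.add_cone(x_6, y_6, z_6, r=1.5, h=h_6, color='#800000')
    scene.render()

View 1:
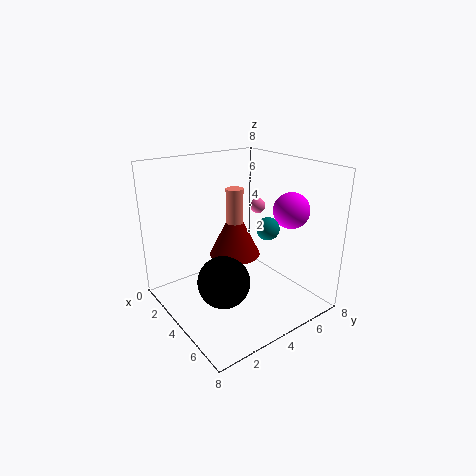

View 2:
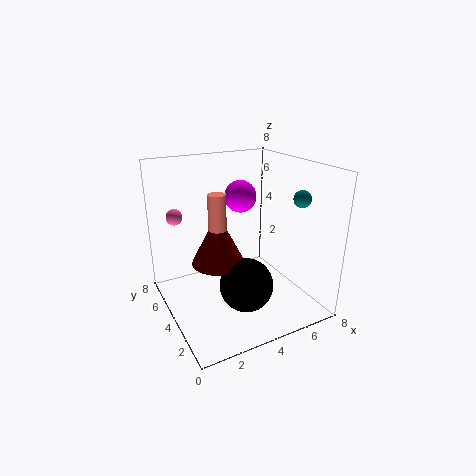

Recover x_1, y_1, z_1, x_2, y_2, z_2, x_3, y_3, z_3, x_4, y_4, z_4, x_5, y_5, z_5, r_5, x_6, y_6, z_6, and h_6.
x_1 = 1.5; y_1 = 7.5; z_1 = 4.5; x_2 = 4; y_2 = 3; z_2 = 1.5; x_3 = 7.5; y_3 = 3; z_3 = 6; x_4 = 5.5; y_4 = 6.5; z_4 = 5.5; x_5 = 3; y_5 = 4.5; z_5 = 3; r_5 = 0.5; x_6 = 3; y_6 = 4.5; z_6 = 2.5; h_6 = 3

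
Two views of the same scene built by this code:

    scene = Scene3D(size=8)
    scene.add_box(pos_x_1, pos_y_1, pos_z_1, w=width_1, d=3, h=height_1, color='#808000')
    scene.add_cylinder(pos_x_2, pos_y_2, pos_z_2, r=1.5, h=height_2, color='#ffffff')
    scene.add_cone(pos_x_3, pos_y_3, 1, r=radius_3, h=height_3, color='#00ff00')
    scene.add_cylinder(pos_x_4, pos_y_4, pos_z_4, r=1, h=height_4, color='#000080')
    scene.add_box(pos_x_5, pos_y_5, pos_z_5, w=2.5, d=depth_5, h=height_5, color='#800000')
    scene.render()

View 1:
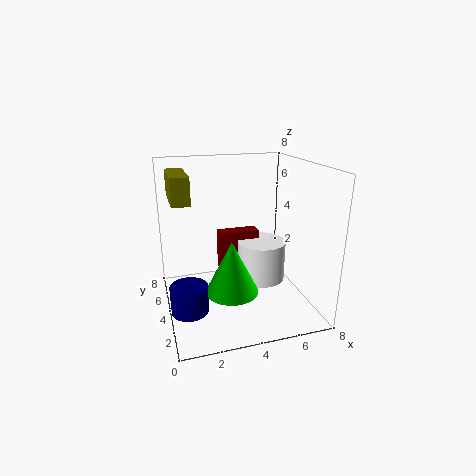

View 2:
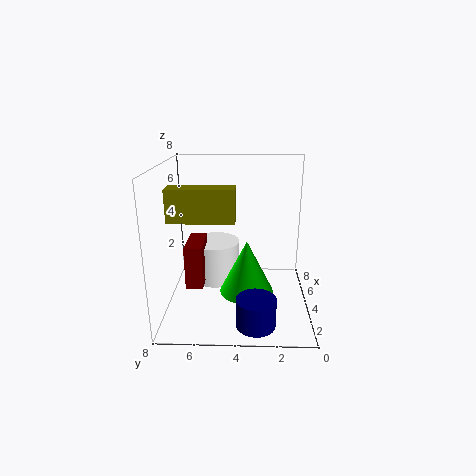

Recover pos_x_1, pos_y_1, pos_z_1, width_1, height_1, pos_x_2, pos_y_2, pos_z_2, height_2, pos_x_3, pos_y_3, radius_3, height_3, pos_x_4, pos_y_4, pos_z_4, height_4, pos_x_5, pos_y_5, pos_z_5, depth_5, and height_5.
pos_x_1 = 0.5; pos_y_1 = 4; pos_z_1 = 6; width_1 = 1; height_1 = 1.5; pos_x_2 = 6; pos_y_2 = 5.5; pos_z_2 = 0.5; height_2 = 2.5; pos_x_3 = 3.5; pos_y_3 = 3.5; radius_3 = 1.5; height_3 = 3; pos_x_4 = 1; pos_y_4 = 3; pos_z_4 = 0.5; height_4 = 1.5; pos_x_5 = 3.5; pos_y_5 = 6; pos_z_5 = 1; depth_5 = 1; height_5 = 2.5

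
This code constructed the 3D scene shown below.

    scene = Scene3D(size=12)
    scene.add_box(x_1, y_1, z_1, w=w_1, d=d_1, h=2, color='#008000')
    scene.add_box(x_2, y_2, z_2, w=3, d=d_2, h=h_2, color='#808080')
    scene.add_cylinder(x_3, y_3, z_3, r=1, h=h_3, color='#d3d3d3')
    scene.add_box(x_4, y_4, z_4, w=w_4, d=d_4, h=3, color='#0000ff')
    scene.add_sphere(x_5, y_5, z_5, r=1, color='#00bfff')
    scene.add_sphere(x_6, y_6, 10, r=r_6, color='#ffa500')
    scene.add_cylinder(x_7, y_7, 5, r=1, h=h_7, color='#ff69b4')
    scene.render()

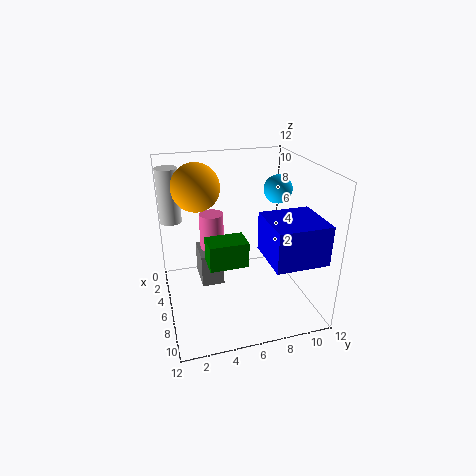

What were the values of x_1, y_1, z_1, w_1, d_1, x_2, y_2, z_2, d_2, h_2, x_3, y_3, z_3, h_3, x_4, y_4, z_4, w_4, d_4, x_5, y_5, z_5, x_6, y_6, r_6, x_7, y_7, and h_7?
x_1 = 7, y_1 = 3, z_1 = 5, w_1 = 2, d_1 = 3, x_2 = 2, y_2 = 3, z_2 = 1, d_2 = 2, h_2 = 3, x_3 = 1, y_3 = 1, z_3 = 6, h_3 = 5, x_4 = 8, y_4 = 7, z_4 = 6, w_4 = 4, d_4 = 4, x_5 = 9, y_5 = 8, z_5 = 11, x_6 = 4, y_6 = 3, r_6 = 2, x_7 = 5, y_7 = 4, h_7 = 3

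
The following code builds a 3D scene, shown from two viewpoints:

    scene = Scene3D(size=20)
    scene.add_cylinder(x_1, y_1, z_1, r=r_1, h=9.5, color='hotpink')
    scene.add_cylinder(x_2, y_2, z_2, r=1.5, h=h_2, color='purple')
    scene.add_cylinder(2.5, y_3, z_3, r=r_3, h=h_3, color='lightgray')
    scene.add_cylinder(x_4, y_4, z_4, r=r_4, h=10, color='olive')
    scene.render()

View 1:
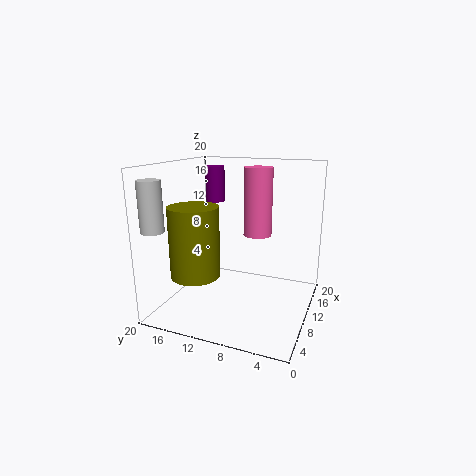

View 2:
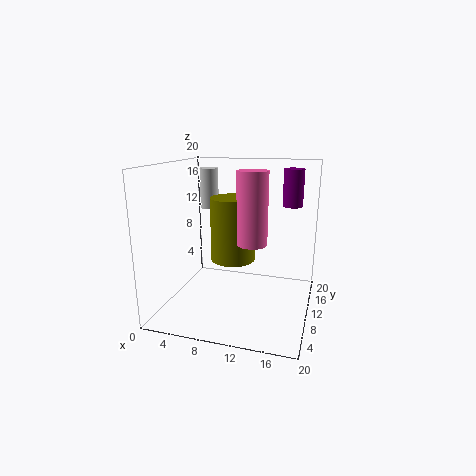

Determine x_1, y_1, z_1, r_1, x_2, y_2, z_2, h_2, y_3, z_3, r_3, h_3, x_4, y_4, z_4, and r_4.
x_1 = 12.5
y_1 = 8
z_1 = 10
r_1 = 2
x_2 = 16.5
y_2 = 16.5
z_2 = 13.5
h_2 = 5.5
y_3 = 18.5
z_3 = 12
r_3 = 1.5
h_3 = 6.5
x_4 = 7.5
y_4 = 15.5
z_4 = 4.5
r_4 = 3.5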